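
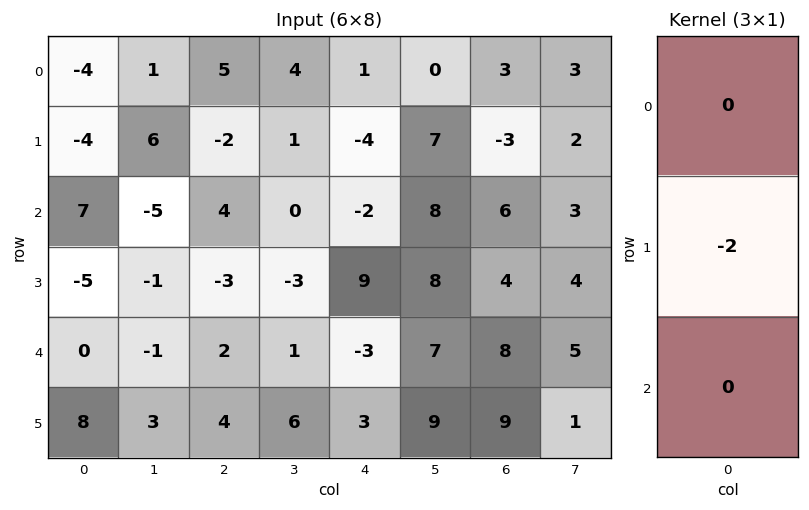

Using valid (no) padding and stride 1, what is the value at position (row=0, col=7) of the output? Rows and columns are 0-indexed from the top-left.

-4

The receptive field on the input at this output position is [3 / 2 / 3]. Elementwise product with the kernel and sum: 2·-2.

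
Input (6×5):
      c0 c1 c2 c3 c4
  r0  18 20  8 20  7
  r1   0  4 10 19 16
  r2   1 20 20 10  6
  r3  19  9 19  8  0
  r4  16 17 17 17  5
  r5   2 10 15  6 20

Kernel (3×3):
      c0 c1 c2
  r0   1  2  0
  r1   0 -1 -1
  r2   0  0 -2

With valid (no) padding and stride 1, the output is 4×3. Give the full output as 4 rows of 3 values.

4 -13 1
-70 -22 32
-21 -1 22
-27 1 -27

Output[0,0]: The receptive field on the input at this output position is [18 20 8 / 0 4 10 / 1 20 20]. Elementwise product with the kernel and sum: 18·1 + 20·2 + 4·-1 + 10·-1 + 20·-2.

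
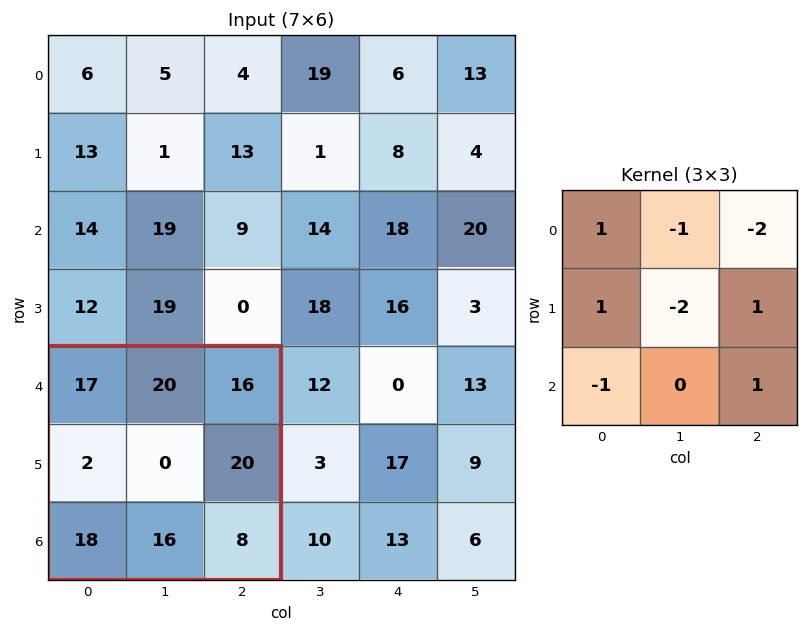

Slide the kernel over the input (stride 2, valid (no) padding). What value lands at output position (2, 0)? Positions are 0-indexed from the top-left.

-23

The receptive field on the input at this output position is [17 20 16 / 2 0 20 / 18 16 8]. Elementwise product with the kernel and sum: 17·1 + 20·-1 + 16·-2 + 2·1 + 0·-2 + 20·1 + 18·-1 + 8·1.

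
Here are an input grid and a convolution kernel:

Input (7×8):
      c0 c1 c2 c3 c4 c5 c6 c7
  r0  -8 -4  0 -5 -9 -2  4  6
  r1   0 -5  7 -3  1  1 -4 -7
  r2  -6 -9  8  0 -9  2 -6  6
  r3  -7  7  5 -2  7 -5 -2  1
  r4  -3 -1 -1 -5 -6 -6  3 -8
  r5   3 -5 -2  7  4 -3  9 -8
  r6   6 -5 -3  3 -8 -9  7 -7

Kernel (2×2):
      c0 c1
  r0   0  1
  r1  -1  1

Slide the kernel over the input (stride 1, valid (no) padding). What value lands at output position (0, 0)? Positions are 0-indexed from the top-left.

-9

The receptive field on the input at this output position is [-8 -4 / 0 -5]. Elementwise product with the kernel and sum: -4·1 + 0·-1 + -5·1.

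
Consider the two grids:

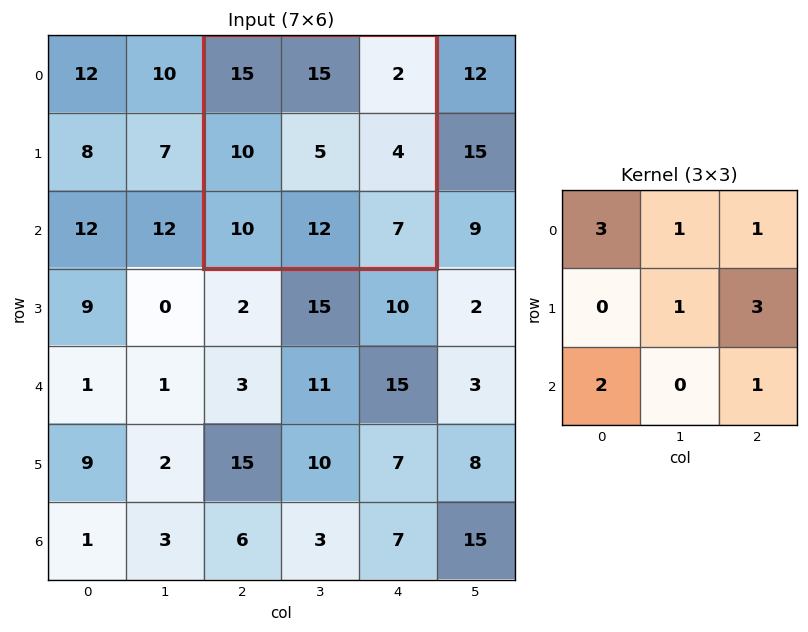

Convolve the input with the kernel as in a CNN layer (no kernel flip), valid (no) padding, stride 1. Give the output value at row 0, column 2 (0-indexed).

106

The receptive field on the input at this output position is [15 15 2 / 10 5 4 / 10 12 7]. Elementwise product with the kernel and sum: 15·3 + 15·1 + 2·1 + 5·1 + 4·3 + 10·2 + 7·1.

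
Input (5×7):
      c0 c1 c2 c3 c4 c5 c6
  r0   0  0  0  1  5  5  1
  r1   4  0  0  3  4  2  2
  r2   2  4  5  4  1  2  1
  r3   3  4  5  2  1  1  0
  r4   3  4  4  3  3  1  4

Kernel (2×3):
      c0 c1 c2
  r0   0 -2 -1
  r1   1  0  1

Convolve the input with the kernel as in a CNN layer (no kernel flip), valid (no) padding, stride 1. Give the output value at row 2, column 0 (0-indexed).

-5

The receptive field on the input at this output position is [2 4 5 / 3 4 5]. Elementwise product with the kernel and sum: 4·-2 + 5·-1 + 3·1 + 5·1.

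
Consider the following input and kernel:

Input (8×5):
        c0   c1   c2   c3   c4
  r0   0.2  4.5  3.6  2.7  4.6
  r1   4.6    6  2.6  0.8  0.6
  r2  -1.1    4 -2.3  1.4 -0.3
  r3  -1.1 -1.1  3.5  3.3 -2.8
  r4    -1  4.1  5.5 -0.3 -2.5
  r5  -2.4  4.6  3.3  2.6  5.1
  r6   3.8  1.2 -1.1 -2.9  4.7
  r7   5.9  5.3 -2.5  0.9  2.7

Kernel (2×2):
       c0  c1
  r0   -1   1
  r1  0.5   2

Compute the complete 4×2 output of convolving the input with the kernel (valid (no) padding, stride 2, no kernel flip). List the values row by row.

Output[0,0]: The receptive field on the input at this output position is [0.2 4.5 / 4.6 6]. Elementwise product with the kernel and sum: 0.2·-1 + 4.5·1 + 4.6·0.5 + 6·2.

18.6 2
2.35 12.05
13.1 1.05
10.95 -1.25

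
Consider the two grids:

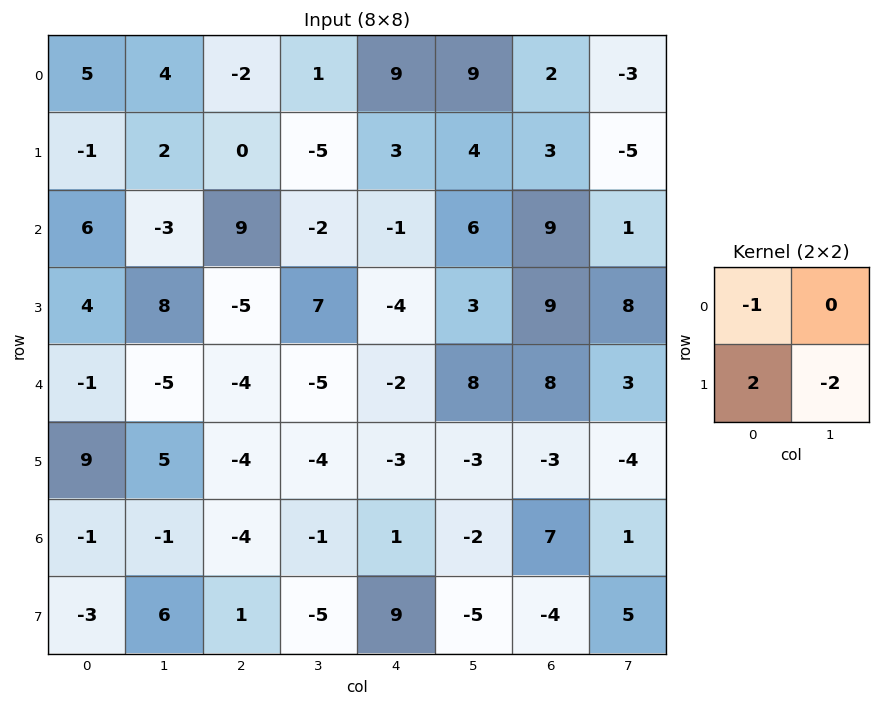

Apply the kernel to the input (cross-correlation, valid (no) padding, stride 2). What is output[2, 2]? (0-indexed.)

2

The receptive field on the input at this output position is [-2 8 / -3 -3]. Elementwise product with the kernel and sum: -2·-1 + -3·2 + -3·-2.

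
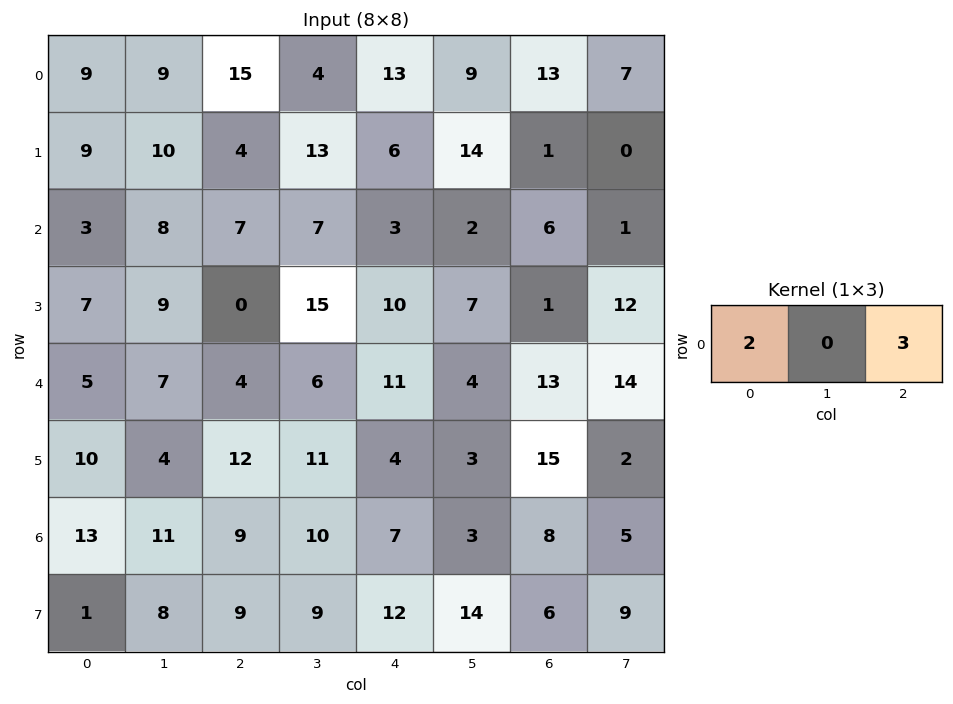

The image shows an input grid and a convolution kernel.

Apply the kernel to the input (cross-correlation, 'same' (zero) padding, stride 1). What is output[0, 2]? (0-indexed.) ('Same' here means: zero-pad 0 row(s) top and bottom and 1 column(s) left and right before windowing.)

30

The receptive field on the zero-padded input at this output position is [9 15 4]. Elementwise product with the kernel and sum: 9·2 + 4·3.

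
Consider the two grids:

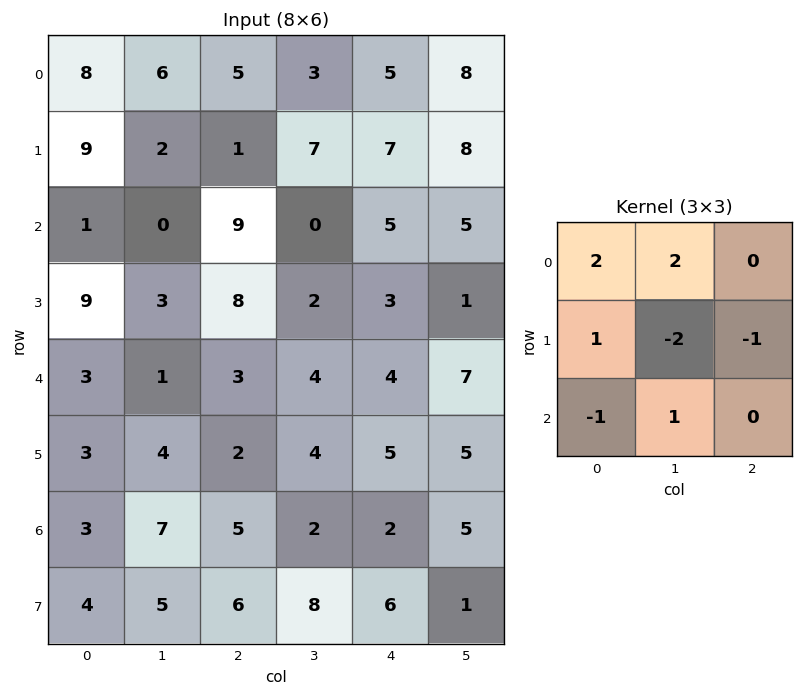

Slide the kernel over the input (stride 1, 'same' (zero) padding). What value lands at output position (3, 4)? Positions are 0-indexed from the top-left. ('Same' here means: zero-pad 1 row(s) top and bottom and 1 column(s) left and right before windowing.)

5

The receptive field on the zero-padded input at this output position is [0 5 5 / 2 3 1 / 4 4 7]. Elementwise product with the kernel and sum: 0·2 + 5·2 + 2·1 + 3·-2 + 1·-1 + 4·-1 + 4·1.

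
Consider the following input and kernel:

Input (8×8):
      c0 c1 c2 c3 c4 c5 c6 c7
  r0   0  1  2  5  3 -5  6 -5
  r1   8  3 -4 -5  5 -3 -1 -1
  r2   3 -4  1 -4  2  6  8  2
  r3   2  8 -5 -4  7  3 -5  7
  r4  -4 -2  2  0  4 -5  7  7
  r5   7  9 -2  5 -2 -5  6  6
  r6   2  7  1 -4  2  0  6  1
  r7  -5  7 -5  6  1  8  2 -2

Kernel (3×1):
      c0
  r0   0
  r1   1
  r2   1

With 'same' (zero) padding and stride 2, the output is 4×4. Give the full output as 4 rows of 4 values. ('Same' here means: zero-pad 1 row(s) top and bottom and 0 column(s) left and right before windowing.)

8 -2 8 5
5 -4 9 3
3 0 2 13
-3 -4 3 8

Output[0,0]: The receptive field on the zero-padded input at this output position is [0 / 0 / 8]. Elementwise product with the kernel and sum: 0·1 + 8·1.
Output[0,1]: The receptive field on the zero-padded input at this output position is [0 / 2 / -4]. Elementwise product with the kernel and sum: 2·1 + -4·1.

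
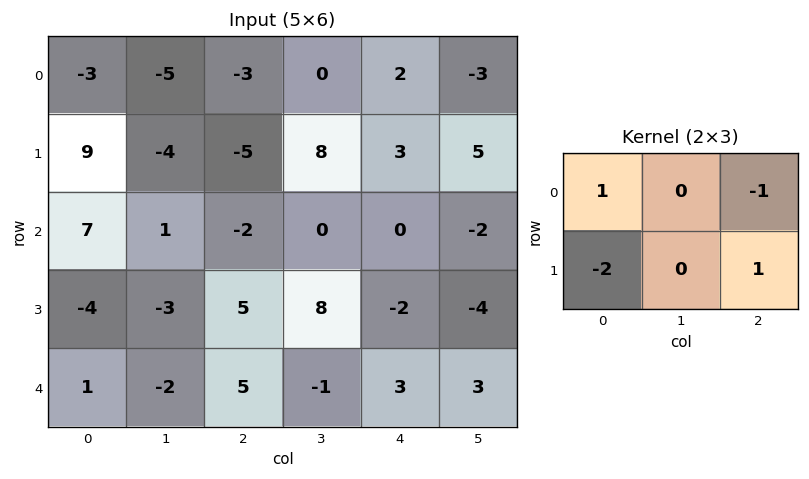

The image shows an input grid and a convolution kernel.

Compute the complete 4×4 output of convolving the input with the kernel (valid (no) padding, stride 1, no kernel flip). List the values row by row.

-23 11 8 -8
-2 -14 -4 1
22 15 -14 -18
-6 -8 0 17

Output[0,0]: The receptive field on the input at this output position is [-3 -5 -3 / 9 -4 -5]. Elementwise product with the kernel and sum: -3·1 + -3·-1 + 9·-2 + -5·1.
Output[0,1]: The receptive field on the input at this output position is [-5 -3 0 / -4 -5 8]. Elementwise product with the kernel and sum: -5·1 + 0·-1 + -4·-2 + 8·1.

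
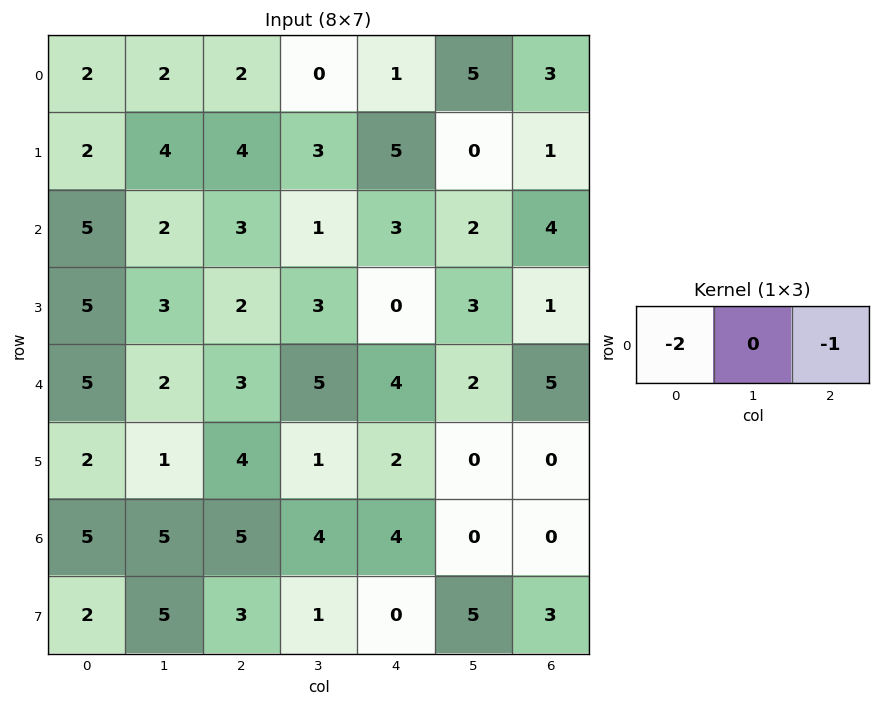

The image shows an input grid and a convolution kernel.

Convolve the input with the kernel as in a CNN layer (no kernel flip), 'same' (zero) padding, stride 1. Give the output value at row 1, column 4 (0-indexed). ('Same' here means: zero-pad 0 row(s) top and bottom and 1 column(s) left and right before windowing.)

The receptive field on the zero-padded input at this output position is [3 5 0]. Elementwise product with the kernel and sum: 3·-2 + 0·-1.

-6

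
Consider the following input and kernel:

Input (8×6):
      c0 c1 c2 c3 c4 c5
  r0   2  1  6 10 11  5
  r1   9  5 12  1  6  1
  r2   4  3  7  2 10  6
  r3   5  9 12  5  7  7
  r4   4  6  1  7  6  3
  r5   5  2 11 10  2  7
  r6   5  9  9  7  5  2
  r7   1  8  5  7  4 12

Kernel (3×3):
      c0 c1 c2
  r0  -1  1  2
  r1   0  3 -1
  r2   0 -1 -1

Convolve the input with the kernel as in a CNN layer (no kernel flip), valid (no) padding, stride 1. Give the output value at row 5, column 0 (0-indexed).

24

The receptive field on the input at this output position is [5 2 11 / 5 9 9 / 1 8 5]. Elementwise product with the kernel and sum: 5·-1 + 2·1 + 11·2 + 9·3 + 9·-1 + 8·-1 + 5·-1.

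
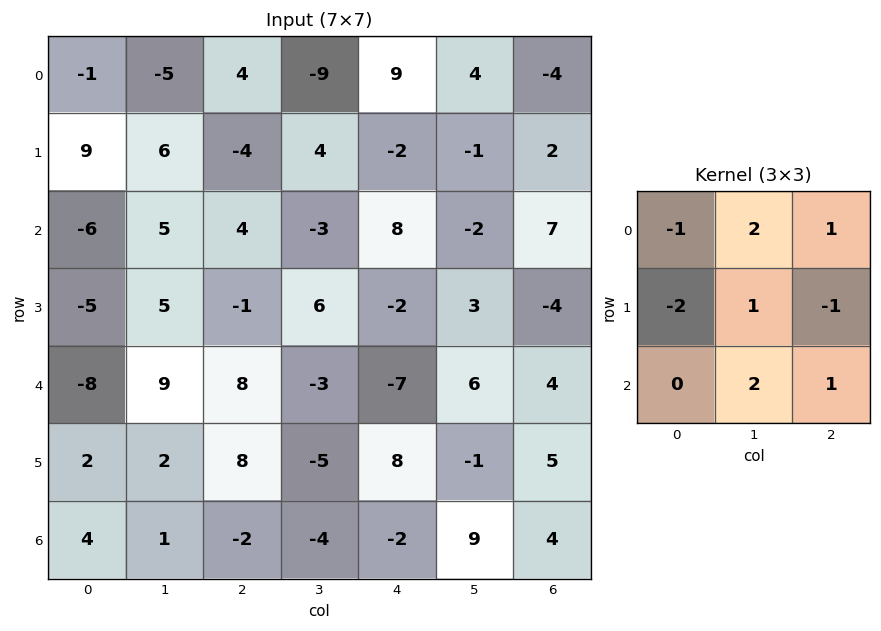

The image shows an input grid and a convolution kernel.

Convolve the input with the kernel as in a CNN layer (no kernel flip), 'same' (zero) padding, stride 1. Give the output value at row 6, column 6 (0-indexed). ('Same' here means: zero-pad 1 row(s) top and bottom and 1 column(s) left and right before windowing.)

-3

The receptive field on the zero-padded input at this output position is [-1 5 0 / 9 4 0 / 0 0 0]. Elementwise product with the kernel and sum: -1·-1 + 5·2 + 0·1 + 9·-2 + 4·1 + 0·-1 + 0·2 + 0·1.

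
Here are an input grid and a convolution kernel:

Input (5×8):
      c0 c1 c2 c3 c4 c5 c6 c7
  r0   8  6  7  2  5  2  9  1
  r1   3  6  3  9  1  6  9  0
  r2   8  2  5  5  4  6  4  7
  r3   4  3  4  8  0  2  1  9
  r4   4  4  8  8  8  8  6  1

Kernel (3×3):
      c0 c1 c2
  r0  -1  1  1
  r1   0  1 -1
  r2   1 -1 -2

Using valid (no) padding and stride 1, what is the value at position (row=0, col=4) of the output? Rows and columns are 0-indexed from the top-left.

-7

The receptive field on the input at this output position is [5 2 9 / 1 6 9 / 4 6 4]. Elementwise product with the kernel and sum: 5·-1 + 2·1 + 9·1 + 6·1 + 9·-1 + 4·1 + 6·-1 + 4·-2.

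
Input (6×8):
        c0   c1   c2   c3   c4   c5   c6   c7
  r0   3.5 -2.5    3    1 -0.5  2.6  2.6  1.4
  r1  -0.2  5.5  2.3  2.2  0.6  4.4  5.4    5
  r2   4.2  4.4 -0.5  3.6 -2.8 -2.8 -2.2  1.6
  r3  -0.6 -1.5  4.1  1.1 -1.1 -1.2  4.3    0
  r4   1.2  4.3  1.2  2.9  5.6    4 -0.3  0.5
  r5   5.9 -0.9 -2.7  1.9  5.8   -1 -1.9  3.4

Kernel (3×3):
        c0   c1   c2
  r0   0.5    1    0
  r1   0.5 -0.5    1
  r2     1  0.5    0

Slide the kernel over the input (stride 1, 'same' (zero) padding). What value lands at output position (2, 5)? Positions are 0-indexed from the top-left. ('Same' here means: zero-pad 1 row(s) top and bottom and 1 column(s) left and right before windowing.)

The receptive field on the zero-padded input at this output position is [0.6 4.4 5.4 / -2.8 -2.8 -2.2 / -1.1 -1.2 4.3]. Elementwise product with the kernel and sum: 0.6·0.5 + 4.4·1 + -2.8·0.5 + -2.8·-0.5 + -2.2·1 + -1.1·1 + -1.2·0.5.

0.8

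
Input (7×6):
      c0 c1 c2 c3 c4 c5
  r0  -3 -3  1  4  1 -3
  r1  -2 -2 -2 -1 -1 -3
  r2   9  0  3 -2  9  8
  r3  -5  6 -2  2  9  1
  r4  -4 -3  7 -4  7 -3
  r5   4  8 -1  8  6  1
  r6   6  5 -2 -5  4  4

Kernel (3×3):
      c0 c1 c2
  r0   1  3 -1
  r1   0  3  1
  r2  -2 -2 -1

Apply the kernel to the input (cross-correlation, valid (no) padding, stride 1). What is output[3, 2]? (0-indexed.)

The receptive field on the input at this output position is [-2 2 9 / 7 -4 7 / -1 8 6]. Elementwise product with the kernel and sum: -2·1 + 2·3 + 9·-1 + -4·3 + 7·1 + -1·-2 + 8·-2 + 6·-1.

-30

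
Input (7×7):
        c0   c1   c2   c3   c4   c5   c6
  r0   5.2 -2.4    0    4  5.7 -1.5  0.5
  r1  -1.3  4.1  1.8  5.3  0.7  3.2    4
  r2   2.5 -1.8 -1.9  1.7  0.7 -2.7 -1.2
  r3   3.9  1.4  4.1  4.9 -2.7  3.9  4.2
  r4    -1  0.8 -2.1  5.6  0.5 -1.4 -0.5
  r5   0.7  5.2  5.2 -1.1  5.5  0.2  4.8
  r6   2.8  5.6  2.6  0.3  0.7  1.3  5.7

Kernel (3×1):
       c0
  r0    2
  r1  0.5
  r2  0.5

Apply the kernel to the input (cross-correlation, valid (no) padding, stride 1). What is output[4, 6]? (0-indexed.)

The receptive field on the input at this output position is [-0.5 / 4.8 / 5.7]. Elementwise product with the kernel and sum: -0.5·2 + 4.8·0.5 + 5.7·0.5.

4.25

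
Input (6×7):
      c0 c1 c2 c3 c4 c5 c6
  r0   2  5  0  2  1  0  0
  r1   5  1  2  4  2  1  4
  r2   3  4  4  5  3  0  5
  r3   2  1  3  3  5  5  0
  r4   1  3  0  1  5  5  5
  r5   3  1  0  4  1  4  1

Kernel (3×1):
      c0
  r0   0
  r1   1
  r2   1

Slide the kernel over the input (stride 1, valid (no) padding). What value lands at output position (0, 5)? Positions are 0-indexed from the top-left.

1

The receptive field on the input at this output position is [0 / 1 / 0]. Elementwise product with the kernel and sum: 1·1 + 0·1.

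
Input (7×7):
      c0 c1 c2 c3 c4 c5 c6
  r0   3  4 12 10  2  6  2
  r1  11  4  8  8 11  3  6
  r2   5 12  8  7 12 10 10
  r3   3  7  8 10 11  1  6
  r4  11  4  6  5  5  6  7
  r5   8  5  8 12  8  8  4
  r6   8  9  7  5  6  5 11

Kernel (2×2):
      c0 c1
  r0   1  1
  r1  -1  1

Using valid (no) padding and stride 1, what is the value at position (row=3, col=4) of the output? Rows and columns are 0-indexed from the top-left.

The receptive field on the input at this output position is [11 1 / 5 6]. Elementwise product with the kernel and sum: 11·1 + 1·1 + 5·-1 + 6·1.

13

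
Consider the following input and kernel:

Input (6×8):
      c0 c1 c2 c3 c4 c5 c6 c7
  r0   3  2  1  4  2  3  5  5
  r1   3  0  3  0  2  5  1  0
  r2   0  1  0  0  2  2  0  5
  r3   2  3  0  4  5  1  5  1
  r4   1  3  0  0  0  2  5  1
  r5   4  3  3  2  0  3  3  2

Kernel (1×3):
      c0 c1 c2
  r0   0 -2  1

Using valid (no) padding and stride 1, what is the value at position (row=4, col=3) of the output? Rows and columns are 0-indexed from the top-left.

The receptive field on the input at this output position is [0 0 2]. Elementwise product with the kernel and sum: 0·-2 + 2·1.

2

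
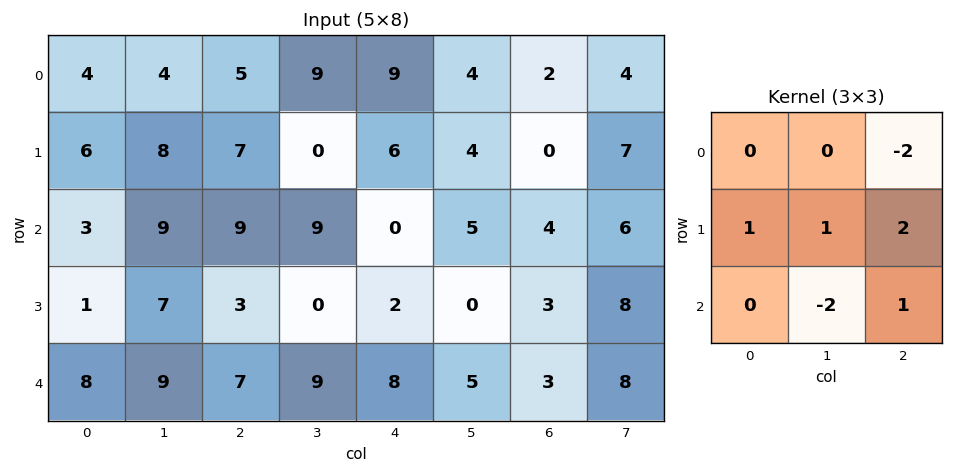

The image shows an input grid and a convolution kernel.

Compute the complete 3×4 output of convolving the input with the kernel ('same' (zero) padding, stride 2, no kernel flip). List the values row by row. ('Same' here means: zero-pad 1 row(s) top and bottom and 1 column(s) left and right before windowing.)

8 13 18 21
10 30 7 9
12 34 27 8

Output[0,0]: The receptive field on the zero-padded input at this output position is [0 0 0 / 0 4 4 / 0 6 8]. Elementwise product with the kernel and sum: 0·-2 + 0·1 + 4·1 + 4·2 + 6·-2 + 8·1.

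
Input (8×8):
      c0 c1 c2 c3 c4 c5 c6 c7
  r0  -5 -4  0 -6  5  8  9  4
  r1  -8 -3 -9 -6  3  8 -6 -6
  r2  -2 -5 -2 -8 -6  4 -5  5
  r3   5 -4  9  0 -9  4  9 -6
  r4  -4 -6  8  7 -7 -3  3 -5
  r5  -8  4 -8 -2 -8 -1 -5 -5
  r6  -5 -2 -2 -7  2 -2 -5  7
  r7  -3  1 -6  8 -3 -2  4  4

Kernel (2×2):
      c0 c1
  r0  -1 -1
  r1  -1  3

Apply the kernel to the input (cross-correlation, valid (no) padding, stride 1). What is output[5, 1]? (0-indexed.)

0

The receptive field on the input at this output position is [4 -8 / -2 -2]. Elementwise product with the kernel and sum: 4·-1 + -8·-1 + -2·-1 + -2·3.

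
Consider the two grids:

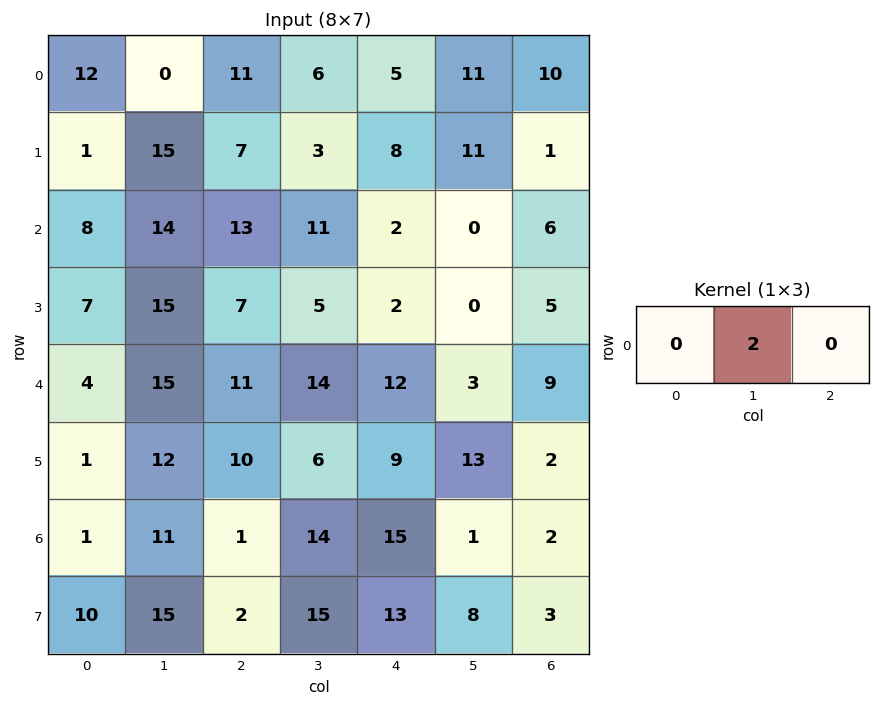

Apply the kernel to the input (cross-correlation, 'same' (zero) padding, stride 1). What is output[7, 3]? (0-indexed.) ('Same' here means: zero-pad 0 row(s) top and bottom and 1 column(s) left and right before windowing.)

The receptive field on the zero-padded input at this output position is [2 15 13]. Elementwise product with the kernel and sum: 15·2.

30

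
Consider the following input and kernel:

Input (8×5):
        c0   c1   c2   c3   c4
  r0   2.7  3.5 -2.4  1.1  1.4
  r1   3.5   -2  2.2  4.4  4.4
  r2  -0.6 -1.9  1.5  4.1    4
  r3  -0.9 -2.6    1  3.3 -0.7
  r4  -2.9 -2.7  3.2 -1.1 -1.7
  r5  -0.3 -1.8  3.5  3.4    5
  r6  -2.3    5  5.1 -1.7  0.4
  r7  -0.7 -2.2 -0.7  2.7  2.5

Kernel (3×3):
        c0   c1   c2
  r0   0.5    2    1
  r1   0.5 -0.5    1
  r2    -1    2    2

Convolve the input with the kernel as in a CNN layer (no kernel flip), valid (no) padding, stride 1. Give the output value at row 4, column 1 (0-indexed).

6.5

The receptive field on the input at this output position is [-2.7 3.2 -1.1 / -1.8 3.5 3.4 / 5 5.1 -1.7]. Elementwise product with the kernel and sum: -2.7·0.5 + 3.2·2 + -1.1·1 + -1.8·0.5 + 3.5·-0.5 + 3.4·1 + 5·-1 + 5.1·2 + -1.7·2.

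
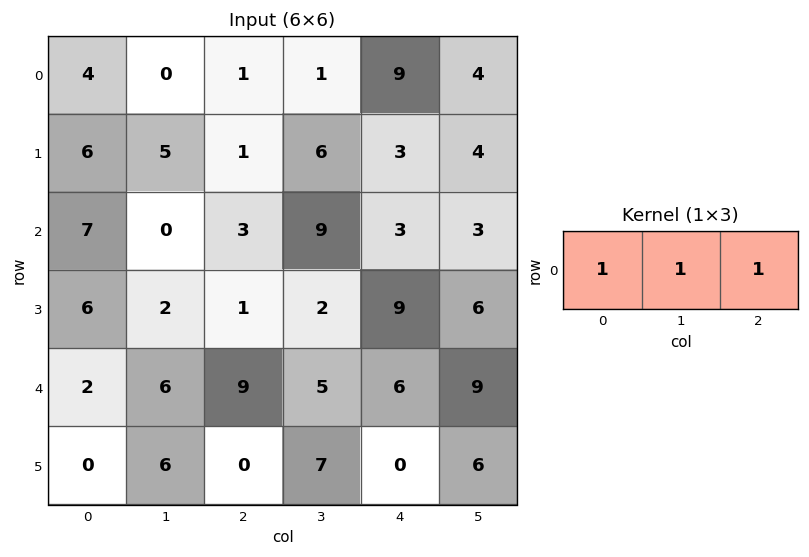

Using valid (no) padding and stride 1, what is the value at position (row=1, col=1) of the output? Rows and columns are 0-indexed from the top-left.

The receptive field on the input at this output position is [5 1 6]. Elementwise product with the kernel and sum: 5·1 + 1·1 + 6·1.

12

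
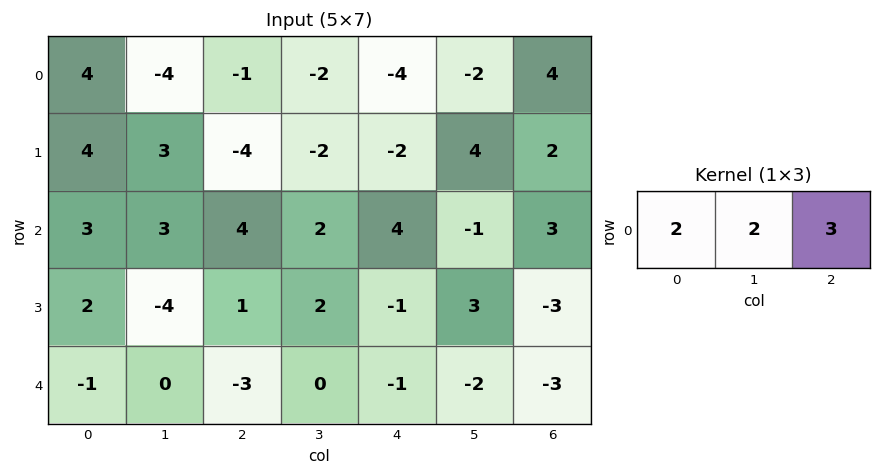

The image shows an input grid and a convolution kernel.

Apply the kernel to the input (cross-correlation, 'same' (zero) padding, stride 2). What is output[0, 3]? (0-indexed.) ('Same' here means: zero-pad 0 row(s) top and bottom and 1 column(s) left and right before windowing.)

4

The receptive field on the zero-padded input at this output position is [-2 4 0]. Elementwise product with the kernel and sum: -2·2 + 4·2 + 0·3.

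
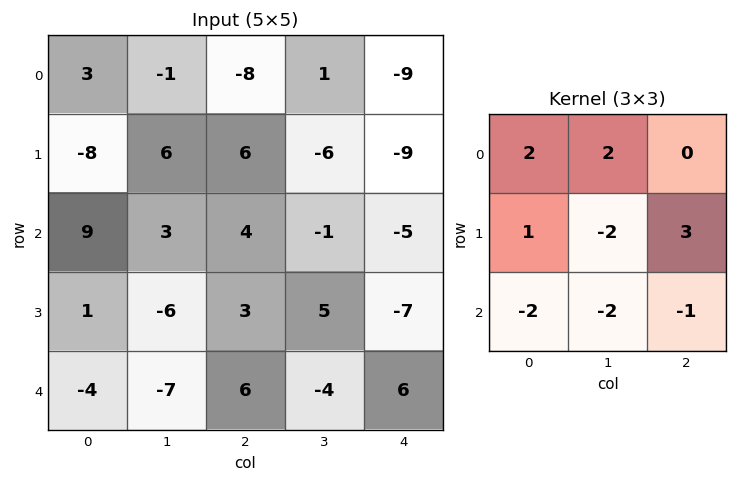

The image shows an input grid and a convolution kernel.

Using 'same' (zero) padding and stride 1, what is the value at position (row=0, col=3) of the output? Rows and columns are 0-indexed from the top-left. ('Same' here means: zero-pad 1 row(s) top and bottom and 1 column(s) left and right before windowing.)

-28

The receptive field on the zero-padded input at this output position is [0 0 0 / -8 1 -9 / 6 -6 -9]. Elementwise product with the kernel and sum: 0·2 + 0·2 + -8·1 + 1·-2 + -9·3 + 6·-2 + -6·-2 + -9·-1.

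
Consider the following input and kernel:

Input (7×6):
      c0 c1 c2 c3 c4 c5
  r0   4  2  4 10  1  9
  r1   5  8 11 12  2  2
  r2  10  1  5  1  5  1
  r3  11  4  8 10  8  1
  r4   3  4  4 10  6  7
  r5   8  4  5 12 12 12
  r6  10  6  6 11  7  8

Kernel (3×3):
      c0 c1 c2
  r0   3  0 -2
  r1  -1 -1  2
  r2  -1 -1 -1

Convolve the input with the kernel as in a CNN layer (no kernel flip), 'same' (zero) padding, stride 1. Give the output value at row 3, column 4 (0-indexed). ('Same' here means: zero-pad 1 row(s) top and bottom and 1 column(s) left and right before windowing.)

-38

The receptive field on the zero-padded input at this output position is [1 5 1 / 10 8 1 / 10 6 7]. Elementwise product with the kernel and sum: 1·3 + 1·-2 + 10·-1 + 8·-1 + 1·2 + 10·-1 + 6·-1 + 7·-1.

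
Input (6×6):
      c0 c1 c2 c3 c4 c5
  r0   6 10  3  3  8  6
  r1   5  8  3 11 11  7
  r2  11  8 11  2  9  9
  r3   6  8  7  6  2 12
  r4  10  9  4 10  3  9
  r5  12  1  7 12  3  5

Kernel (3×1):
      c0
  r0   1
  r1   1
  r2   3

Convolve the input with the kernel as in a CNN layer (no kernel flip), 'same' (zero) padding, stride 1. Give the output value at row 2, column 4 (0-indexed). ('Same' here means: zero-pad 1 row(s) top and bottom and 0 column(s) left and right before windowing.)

26

The receptive field on the zero-padded input at this output position is [11 / 9 / 2]. Elementwise product with the kernel and sum: 11·1 + 9·1 + 2·3.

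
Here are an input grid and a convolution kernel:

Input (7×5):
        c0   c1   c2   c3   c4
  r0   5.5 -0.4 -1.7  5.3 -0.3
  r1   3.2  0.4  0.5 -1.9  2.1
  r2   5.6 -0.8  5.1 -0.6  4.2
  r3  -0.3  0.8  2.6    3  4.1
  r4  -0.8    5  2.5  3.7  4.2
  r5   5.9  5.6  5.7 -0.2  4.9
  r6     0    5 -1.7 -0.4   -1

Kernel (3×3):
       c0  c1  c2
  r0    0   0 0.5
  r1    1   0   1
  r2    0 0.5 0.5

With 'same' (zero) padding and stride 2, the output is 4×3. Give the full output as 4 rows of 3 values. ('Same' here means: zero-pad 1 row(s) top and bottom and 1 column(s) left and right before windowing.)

Output[0,0]: The receptive field on the zero-padded input at this output position is [0 0 0 / 0 5.5 -0.4 / 0 3.2 0.4]. Elementwise product with the kernel and sum: 0·0.5 + 0·1 + -0.4·1 + 3.2·0.5 + 0.4·0.5.
Output[0,1]: The receptive field on the zero-padded input at this output position is [0 0 0 / -0.4 -1.7 5.3 / 0.4 0.5 -1.9]. Elementwise product with the kernel and sum: 0·0.5 + -0.4·1 + 5.3·1 + 0.5·0.5 + -1.9·0.5.

1.4 4.2 6.35
-0.35 0.45 1.45
11.15 12.95 6.15
7.8 4.5 -0.4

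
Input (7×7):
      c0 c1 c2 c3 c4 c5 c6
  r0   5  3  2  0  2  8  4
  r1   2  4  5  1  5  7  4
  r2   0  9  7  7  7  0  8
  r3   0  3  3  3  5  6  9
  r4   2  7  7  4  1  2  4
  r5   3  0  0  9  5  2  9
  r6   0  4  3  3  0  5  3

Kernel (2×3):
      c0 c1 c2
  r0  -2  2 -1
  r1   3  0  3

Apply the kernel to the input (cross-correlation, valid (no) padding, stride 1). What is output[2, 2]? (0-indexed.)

The receptive field on the input at this output position is [7 7 7 / 3 3 5]. Elementwise product with the kernel and sum: 7·-2 + 7·2 + 7·-1 + 3·3 + 5·3.

17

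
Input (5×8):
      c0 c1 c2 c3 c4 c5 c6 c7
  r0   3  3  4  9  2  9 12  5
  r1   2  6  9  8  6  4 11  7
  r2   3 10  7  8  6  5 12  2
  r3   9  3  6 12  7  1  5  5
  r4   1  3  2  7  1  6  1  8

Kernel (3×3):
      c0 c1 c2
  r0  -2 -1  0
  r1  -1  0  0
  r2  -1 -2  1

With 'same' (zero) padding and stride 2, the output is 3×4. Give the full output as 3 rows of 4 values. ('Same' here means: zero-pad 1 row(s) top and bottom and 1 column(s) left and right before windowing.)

2 -19 -25 -28
-17 -34 -55 -30
-9 -15 -38 -13

Output[0,0]: The receptive field on the zero-padded input at this output position is [0 0 0 / 0 3 3 / 0 2 6]. Elementwise product with the kernel and sum: 0·-2 + 0·-1 + 0·-1 + 0·-1 + 2·-2 + 6·1.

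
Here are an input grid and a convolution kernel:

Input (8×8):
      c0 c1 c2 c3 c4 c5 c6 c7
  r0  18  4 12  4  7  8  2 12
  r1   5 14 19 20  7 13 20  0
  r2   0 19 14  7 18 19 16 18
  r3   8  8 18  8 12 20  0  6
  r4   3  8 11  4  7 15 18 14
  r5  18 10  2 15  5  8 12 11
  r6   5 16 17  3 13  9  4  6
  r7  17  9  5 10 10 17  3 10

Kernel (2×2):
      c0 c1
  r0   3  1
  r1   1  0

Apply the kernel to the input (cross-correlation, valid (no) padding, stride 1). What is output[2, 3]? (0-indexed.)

47

The receptive field on the input at this output position is [7 18 / 8 12]. Elementwise product with the kernel and sum: 7·3 + 18·1 + 8·1.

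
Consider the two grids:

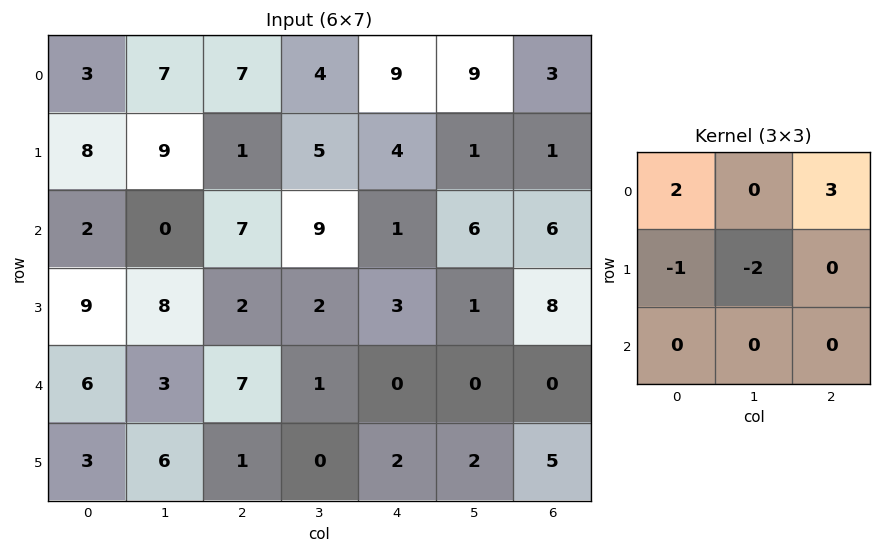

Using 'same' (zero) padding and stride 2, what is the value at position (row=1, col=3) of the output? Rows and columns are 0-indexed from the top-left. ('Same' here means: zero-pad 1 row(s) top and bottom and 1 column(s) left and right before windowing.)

The receptive field on the zero-padded input at this output position is [1 1 0 / 6 6 0 / 1 8 0]. Elementwise product with the kernel and sum: 1·2 + 0·3 + 6·-1 + 6·-2.

-16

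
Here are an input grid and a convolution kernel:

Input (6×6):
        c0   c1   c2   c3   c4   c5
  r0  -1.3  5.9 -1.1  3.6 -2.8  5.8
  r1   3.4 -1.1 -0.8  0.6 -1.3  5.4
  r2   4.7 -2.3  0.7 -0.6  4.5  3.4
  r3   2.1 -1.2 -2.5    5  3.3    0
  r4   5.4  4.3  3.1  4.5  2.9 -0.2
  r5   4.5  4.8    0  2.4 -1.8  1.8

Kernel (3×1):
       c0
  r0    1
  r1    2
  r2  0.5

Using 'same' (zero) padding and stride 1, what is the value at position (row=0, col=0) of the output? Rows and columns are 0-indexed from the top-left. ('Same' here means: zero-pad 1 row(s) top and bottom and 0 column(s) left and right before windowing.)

The receptive field on the zero-padded input at this output position is [0 / -1.3 / 3.4]. Elementwise product with the kernel and sum: 0·1 + -1.3·2 + 3.4·0.5.

-0.9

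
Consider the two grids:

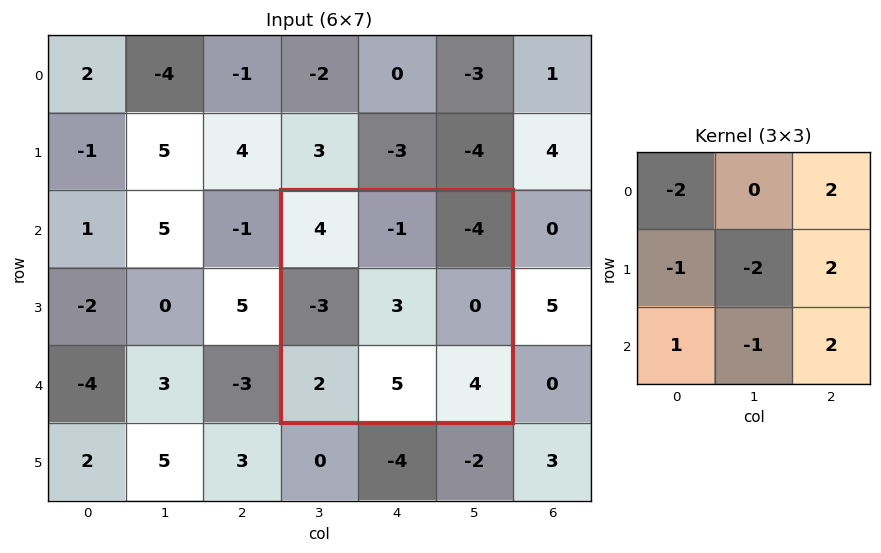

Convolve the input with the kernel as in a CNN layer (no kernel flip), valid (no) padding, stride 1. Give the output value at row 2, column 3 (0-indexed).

The receptive field on the input at this output position is [4 -1 -4 / -3 3 0 / 2 5 4]. Elementwise product with the kernel and sum: 4·-2 + -4·2 + -3·-1 + 3·-2 + 0·2 + 2·1 + 5·-1 + 4·2.

-14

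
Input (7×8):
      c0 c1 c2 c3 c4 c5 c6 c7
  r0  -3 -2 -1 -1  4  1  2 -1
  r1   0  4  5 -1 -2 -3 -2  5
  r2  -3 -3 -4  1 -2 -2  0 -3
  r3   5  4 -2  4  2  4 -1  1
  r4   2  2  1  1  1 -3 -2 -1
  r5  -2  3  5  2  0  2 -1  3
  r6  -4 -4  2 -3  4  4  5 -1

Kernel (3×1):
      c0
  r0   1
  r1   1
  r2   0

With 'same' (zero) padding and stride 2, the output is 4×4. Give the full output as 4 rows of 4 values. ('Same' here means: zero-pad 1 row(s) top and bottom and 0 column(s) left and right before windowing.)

Output[0,0]: The receptive field on the zero-padded input at this output position is [0 / -3 / 0]. Elementwise product with the kernel and sum: 0·1 + -3·1.
Output[0,1]: The receptive field on the zero-padded input at this output position is [0 / -1 / 5]. Elementwise product with the kernel and sum: 0·1 + -1·1.

-3 -1 4 2
-3 1 -4 -2
7 -1 3 -3
-6 7 4 4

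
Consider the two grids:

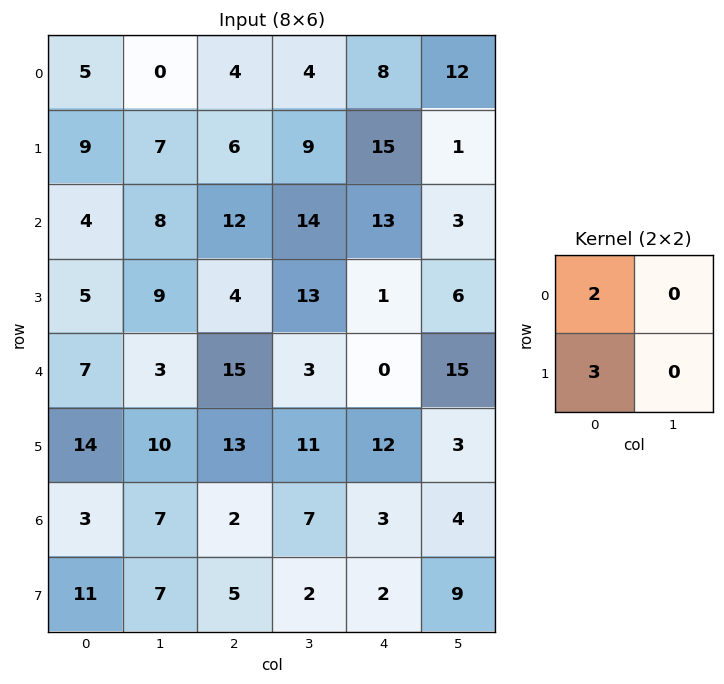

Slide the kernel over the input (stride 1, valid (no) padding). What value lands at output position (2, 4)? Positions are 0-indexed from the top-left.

29

The receptive field on the input at this output position is [13 3 / 1 6]. Elementwise product with the kernel and sum: 13·2 + 1·3.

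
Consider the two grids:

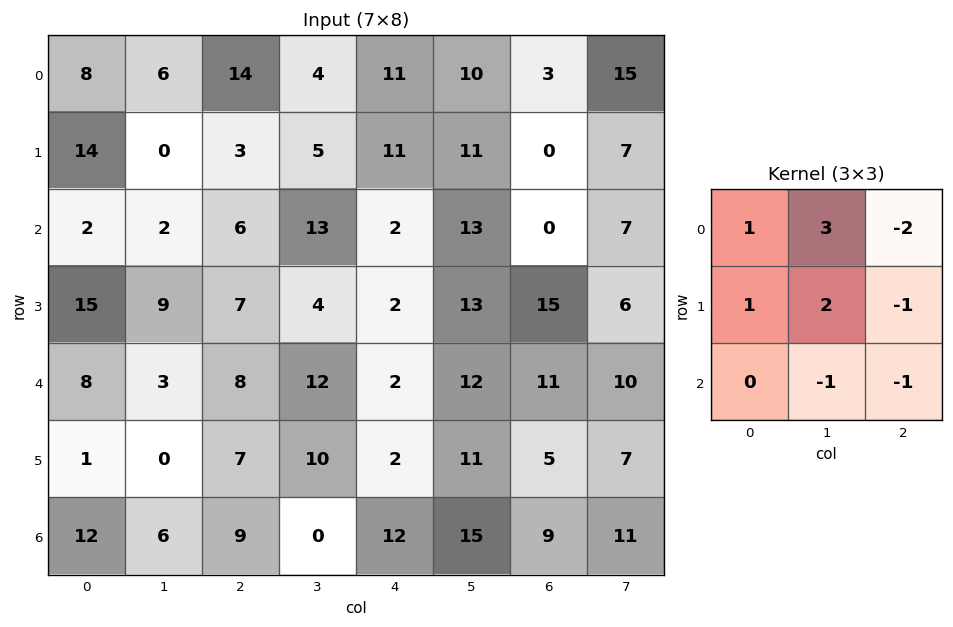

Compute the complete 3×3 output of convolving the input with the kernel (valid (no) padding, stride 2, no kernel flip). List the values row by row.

1 -9 55
11 40 31
-20 53 11

Output[0,0]: The receptive field on the input at this output position is [8 6 14 / 14 0 3 / 2 2 6]. Elementwise product with the kernel and sum: 8·1 + 6·3 + 14·-2 + 14·1 + 0·2 + 3·-1 + 2·-1 + 6·-1.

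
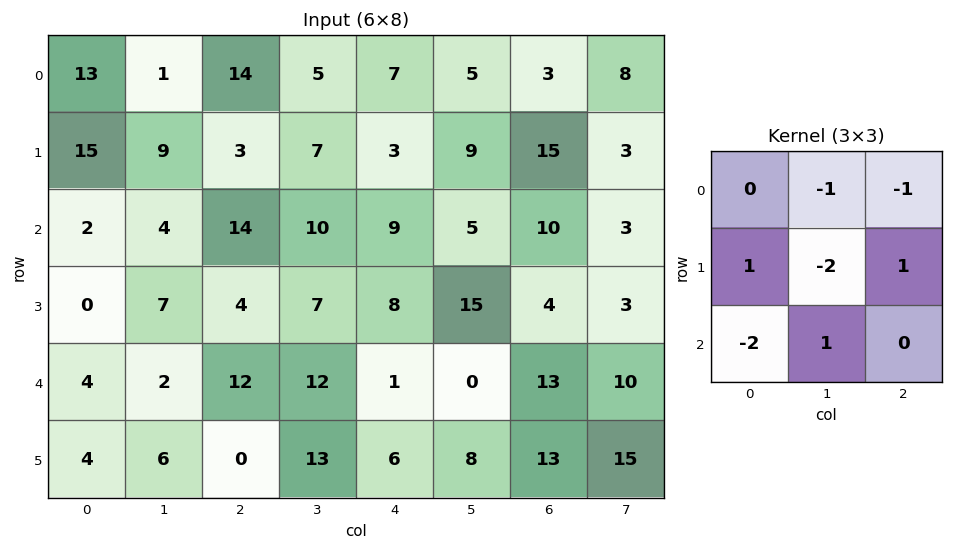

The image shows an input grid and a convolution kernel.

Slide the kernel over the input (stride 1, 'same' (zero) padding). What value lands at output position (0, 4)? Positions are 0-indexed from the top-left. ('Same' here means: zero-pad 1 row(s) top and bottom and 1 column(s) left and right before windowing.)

The receptive field on the zero-padded input at this output position is [0 0 0 / 5 7 5 / 7 3 9]. Elementwise product with the kernel and sum: 0·-1 + 0·-1 + 5·1 + 7·-2 + 5·1 + 7·-2 + 3·1.

-15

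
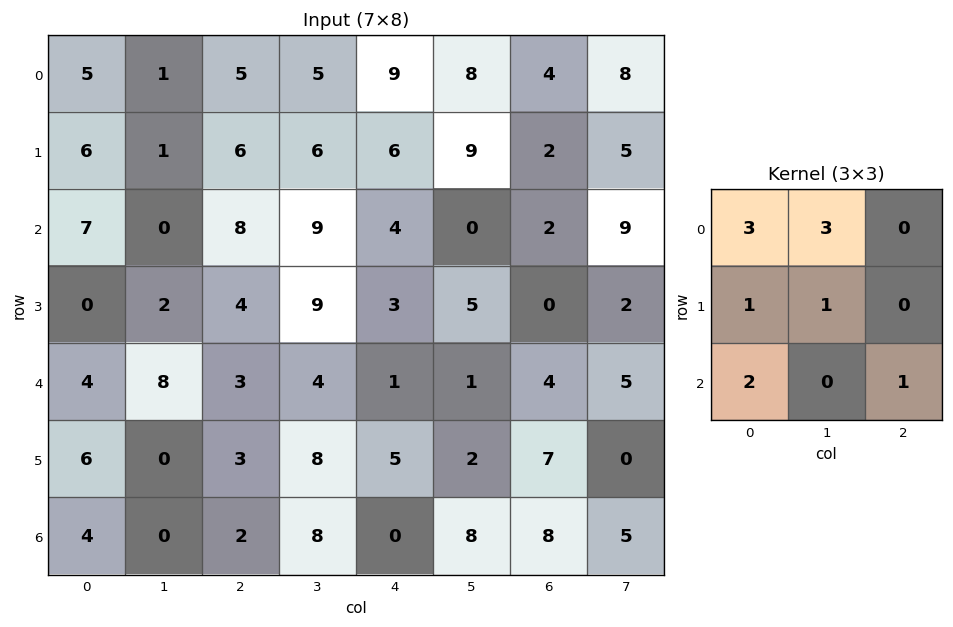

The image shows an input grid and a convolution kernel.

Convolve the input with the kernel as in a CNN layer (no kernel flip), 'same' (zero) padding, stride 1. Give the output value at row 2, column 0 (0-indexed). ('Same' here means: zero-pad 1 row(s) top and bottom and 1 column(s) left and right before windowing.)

27

The receptive field on the zero-padded input at this output position is [0 6 1 / 0 7 0 / 0 0 2]. Elementwise product with the kernel and sum: 0·3 + 6·3 + 0·1 + 7·1 + 0·2 + 2·1.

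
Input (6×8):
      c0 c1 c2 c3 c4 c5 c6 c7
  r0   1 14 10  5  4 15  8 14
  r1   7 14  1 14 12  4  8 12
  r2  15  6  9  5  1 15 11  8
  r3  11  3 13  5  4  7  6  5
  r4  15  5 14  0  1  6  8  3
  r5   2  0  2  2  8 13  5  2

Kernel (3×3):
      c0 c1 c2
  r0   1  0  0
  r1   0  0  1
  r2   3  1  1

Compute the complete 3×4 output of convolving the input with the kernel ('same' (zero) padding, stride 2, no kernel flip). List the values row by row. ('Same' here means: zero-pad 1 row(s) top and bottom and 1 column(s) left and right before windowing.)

35 62 73 46
20 46 55 44
7 7 38 56

Output[0,0]: The receptive field on the zero-padded input at this output position is [0 0 0 / 0 1 14 / 0 7 14]. Elementwise product with the kernel and sum: 0·1 + 14·1 + 0·3 + 7·1 + 14·1.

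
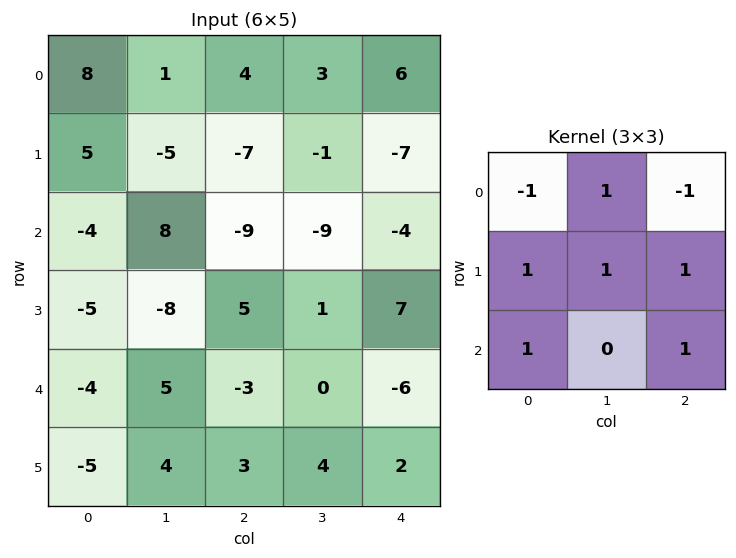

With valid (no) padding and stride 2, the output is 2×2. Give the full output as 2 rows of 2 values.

Output[0,0]: The receptive field on the input at this output position is [8 1 4 / 5 -5 -7 / -4 8 -9]. Elementwise product with the kernel and sum: 8·-1 + 1·1 + 4·-1 + 5·1 + -5·1 + -7·1 + -4·1 + -9·1.

-31 -35
6 8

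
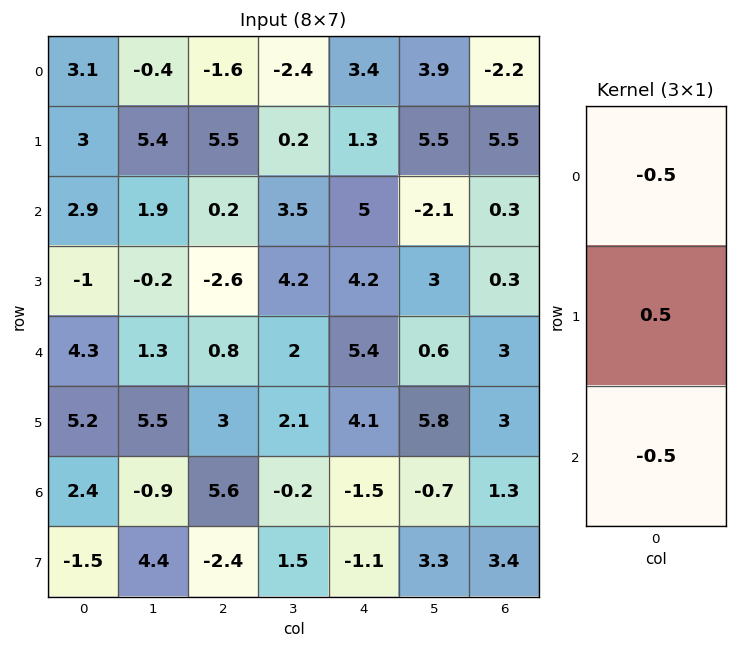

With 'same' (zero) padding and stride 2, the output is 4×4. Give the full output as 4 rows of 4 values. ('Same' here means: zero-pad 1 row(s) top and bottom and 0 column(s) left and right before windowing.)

0.05 -3.55 1.05 -3.85
0.45 -1.35 -0.25 -2.75
0.05 0.2 -1.45 -0.15
-0.65 2.5 -2.25 -2.55

Output[0,0]: The receptive field on the zero-padded input at this output position is [0 / 3.1 / 3]. Elementwise product with the kernel and sum: 0·-0.5 + 3.1·0.5 + 3·-0.5.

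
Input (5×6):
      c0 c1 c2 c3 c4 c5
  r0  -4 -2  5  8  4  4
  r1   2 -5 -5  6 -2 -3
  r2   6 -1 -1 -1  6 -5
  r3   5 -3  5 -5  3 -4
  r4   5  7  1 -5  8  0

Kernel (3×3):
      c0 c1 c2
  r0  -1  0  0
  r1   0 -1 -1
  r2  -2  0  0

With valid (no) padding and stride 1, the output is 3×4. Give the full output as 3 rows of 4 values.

Output[0,0]: The receptive field on the input at this output position is [-4 -2 5 / 2 -5 -5 / 6 -1 -1]. Elementwise product with the kernel and sum: -4·-1 + -5·-1 + -5·-1 + 6·-2.

2 3 -7 -1
-10 13 -10 3
-18 -13 1 12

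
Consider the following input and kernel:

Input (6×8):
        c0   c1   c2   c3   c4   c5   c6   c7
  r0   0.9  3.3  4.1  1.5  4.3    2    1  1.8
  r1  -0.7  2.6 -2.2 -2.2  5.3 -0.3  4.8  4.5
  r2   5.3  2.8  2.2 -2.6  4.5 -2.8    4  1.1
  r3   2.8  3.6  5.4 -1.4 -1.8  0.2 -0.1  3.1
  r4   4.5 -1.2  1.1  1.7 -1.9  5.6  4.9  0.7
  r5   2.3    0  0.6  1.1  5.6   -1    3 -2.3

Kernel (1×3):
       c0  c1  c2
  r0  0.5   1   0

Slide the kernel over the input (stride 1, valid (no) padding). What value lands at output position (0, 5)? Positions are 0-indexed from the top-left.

The receptive field on the input at this output position is [2 1 1.8]. Elementwise product with the kernel and sum: 2·0.5 + 1·1.

2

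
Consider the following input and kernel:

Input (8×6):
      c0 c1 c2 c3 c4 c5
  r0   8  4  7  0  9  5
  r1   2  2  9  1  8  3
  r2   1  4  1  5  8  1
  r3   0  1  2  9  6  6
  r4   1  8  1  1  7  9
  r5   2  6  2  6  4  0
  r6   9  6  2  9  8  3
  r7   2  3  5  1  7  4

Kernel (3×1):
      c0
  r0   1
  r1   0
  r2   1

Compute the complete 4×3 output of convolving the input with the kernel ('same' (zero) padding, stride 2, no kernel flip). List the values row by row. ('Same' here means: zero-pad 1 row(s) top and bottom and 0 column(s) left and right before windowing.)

2 9 8
2 11 14
2 4 10
4 7 11

Output[0,0]: The receptive field on the zero-padded input at this output position is [0 / 8 / 2]. Elementwise product with the kernel and sum: 0·1 + 2·1.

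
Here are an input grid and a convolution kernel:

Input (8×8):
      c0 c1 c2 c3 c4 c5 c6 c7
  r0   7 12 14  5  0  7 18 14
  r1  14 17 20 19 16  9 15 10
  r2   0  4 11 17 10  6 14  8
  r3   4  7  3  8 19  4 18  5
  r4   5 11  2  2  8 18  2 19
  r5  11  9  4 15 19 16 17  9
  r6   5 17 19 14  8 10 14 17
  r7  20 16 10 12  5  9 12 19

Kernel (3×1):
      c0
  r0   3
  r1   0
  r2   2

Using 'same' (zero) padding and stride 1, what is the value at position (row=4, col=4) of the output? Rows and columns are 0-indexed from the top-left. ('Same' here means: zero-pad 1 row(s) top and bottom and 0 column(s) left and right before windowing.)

The receptive field on the zero-padded input at this output position is [19 / 8 / 19]. Elementwise product with the kernel and sum: 19·3 + 19·2.

95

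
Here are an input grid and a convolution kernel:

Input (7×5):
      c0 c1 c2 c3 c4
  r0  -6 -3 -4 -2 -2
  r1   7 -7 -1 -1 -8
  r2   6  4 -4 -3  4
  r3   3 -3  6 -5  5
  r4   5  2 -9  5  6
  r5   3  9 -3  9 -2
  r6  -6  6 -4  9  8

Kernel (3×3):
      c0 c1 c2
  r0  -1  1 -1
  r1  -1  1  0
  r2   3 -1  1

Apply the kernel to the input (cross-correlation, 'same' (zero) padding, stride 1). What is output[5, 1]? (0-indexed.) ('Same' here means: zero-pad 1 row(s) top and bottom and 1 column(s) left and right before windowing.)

-16

The receptive field on the zero-padded input at this output position is [5 2 -9 / 3 9 -3 / -6 6 -4]. Elementwise product with the kernel and sum: 5·-1 + 2·1 + -9·-1 + 3·-1 + 9·1 + -6·3 + 6·-1 + -4·1.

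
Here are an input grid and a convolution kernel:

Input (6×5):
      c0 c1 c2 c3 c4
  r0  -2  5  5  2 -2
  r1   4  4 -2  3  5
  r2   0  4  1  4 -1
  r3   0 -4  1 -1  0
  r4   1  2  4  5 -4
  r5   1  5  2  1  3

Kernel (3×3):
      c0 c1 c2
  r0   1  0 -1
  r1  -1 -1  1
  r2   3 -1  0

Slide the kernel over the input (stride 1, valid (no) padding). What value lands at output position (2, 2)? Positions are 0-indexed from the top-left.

9

The receptive field on the input at this output position is [1 4 -1 / 1 -1 0 / 4 5 -4]. Elementwise product with the kernel and sum: 1·1 + -1·-1 + 1·-1 + -1·-1 + 0·1 + 4·3 + 5·-1.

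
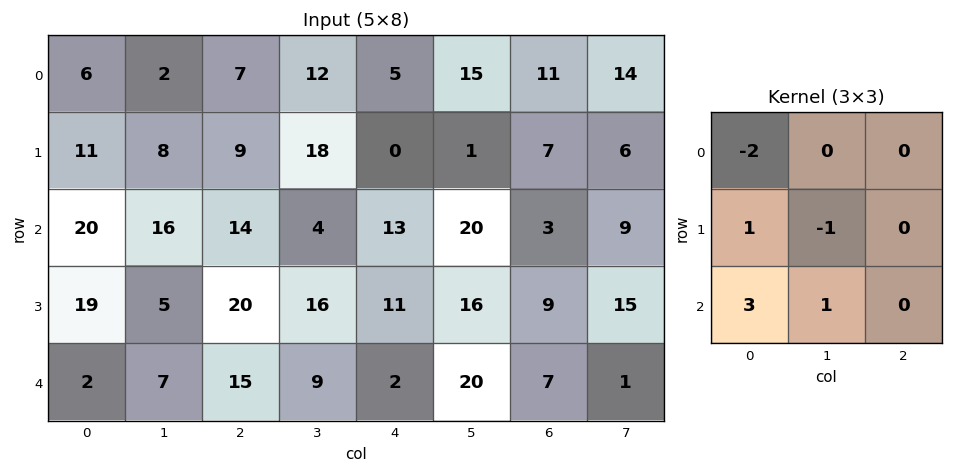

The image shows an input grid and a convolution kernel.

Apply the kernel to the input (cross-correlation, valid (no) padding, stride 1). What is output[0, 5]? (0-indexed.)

The receptive field on the input at this output position is [15 11 14 / 1 7 6 / 20 3 9]. Elementwise product with the kernel and sum: 15·-2 + 1·1 + 7·-1 + 20·3 + 3·1.

27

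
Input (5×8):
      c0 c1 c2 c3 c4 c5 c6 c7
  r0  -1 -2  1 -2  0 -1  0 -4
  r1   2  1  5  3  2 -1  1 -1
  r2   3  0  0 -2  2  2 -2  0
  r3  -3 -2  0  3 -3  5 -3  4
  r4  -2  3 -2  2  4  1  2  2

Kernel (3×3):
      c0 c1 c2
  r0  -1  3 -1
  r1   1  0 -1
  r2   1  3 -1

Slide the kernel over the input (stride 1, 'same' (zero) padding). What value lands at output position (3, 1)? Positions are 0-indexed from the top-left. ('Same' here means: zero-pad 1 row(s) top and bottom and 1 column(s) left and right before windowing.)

The receptive field on the zero-padded input at this output position is [3 0 0 / -3 -2 0 / -2 3 -2]. Elementwise product with the kernel and sum: 3·-1 + 0·3 + 0·-1 + -3·1 + 0·-1 + -2·1 + 3·3 + -2·-1.

3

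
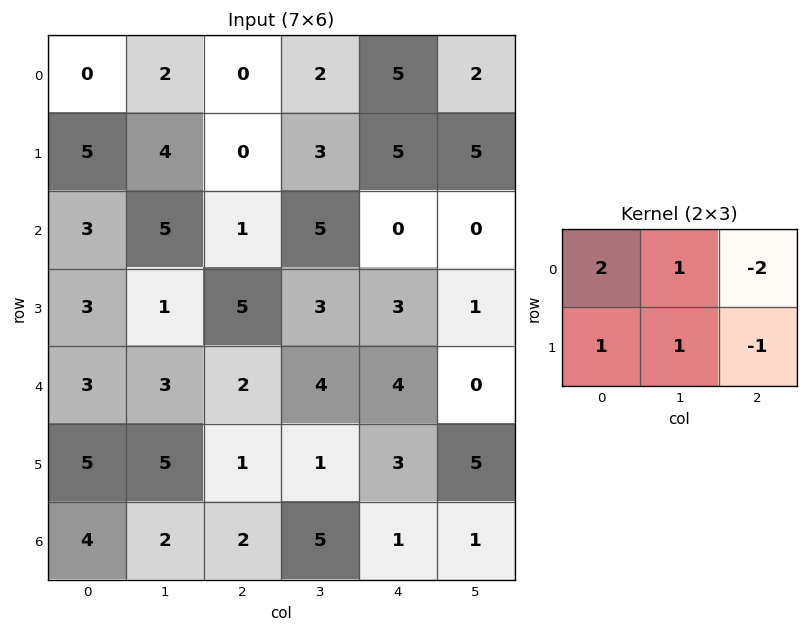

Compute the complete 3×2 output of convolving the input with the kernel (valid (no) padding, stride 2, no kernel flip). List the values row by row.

11 -10
8 12
14 -1

Output[0,0]: The receptive field on the input at this output position is [0 2 0 / 5 4 0]. Elementwise product with the kernel and sum: 0·2 + 2·1 + 0·-2 + 5·1 + 4·1 + 0·-1.
Output[0,1]: The receptive field on the input at this output position is [0 2 5 / 0 3 5]. Elementwise product with the kernel and sum: 0·2 + 2·1 + 5·-2 + 0·1 + 3·1 + 5·-1.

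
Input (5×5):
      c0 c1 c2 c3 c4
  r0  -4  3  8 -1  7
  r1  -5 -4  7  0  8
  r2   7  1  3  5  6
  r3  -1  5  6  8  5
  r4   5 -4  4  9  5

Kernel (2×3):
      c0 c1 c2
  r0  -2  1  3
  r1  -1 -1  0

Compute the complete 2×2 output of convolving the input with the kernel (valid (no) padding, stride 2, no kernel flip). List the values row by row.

Output[0,0]: The receptive field on the input at this output position is [-4 3 8 / -5 -4 7]. Elementwise product with the kernel and sum: -4·-2 + 3·1 + 8·3 + -5·-1 + -4·-1.

44 -3
-8 3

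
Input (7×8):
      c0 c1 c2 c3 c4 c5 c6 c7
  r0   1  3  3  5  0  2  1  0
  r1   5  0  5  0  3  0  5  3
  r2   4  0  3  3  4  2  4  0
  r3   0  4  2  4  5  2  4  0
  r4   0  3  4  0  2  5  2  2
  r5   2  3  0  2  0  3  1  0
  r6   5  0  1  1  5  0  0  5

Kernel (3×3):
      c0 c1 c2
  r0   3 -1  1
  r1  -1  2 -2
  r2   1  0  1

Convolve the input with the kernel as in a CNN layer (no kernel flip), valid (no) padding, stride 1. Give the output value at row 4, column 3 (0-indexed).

The receptive field on the input at this output position is [0 2 5 / 2 0 3 / 1 5 0]. Elementwise product with the kernel and sum: 0·3 + 2·-1 + 5·1 + 2·-1 + 0·2 + 3·-2 + 1·1 + 0·1.

-4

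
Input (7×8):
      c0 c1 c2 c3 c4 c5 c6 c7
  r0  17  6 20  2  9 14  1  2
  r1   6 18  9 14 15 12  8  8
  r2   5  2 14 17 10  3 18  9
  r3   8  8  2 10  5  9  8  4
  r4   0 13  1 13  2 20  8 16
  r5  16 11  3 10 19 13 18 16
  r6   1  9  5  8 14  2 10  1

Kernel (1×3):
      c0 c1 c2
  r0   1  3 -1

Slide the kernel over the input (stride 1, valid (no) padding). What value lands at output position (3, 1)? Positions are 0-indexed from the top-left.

The receptive field on the input at this output position is [8 2 10]. Elementwise product with the kernel and sum: 8·1 + 2·3 + 10·-1.

4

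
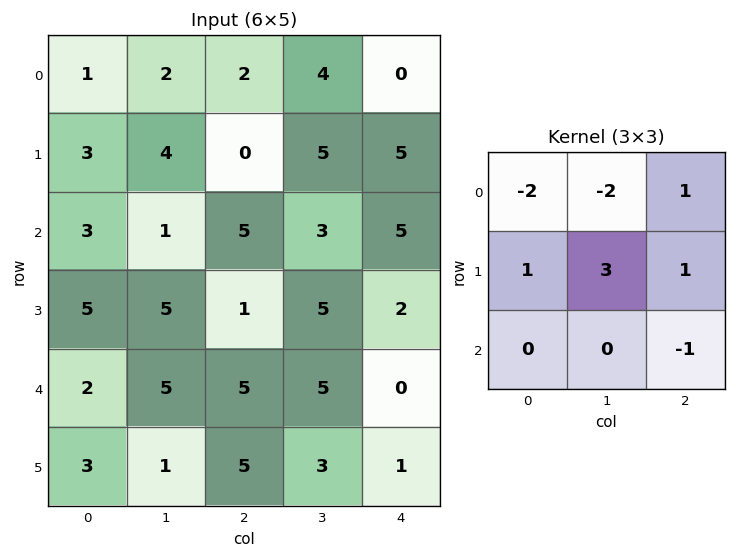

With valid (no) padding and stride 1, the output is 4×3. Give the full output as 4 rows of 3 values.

6 2 3
-4 11 12
13 -1 7
-2 15 9

Output[0,0]: The receptive field on the input at this output position is [1 2 2 / 3 4 0 / 3 1 5]. Elementwise product with the kernel and sum: 1·-2 + 2·-2 + 2·1 + 3·1 + 4·3 + 0·1 + 5·-1.
Output[0,1]: The receptive field on the input at this output position is [2 2 4 / 4 0 5 / 1 5 3]. Elementwise product with the kernel and sum: 2·-2 + 2·-2 + 4·1 + 4·1 + 0·3 + 5·1 + 3·-1.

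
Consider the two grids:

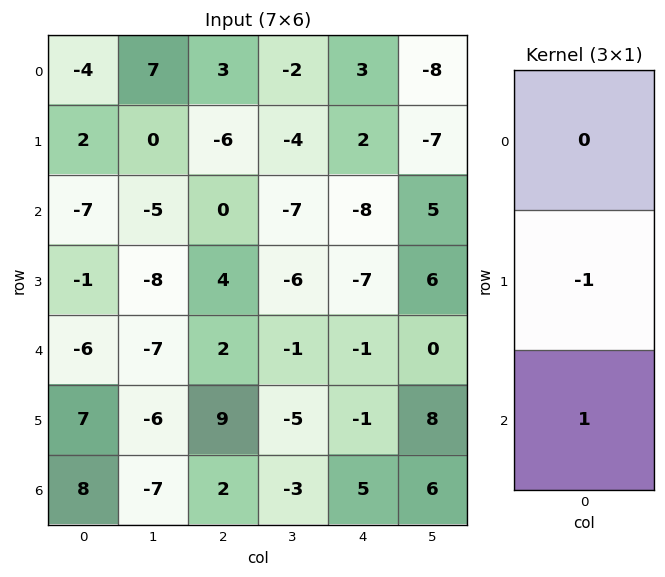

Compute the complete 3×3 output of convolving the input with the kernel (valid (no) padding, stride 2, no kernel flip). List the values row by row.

-9 6 -10
-5 -2 6
1 -7 6

Output[0,0]: The receptive field on the input at this output position is [-4 / 2 / -7]. Elementwise product with the kernel and sum: 2·-1 + -7·1.
Output[0,1]: The receptive field on the input at this output position is [3 / -6 / 0]. Elementwise product with the kernel and sum: -6·-1 + 0·1.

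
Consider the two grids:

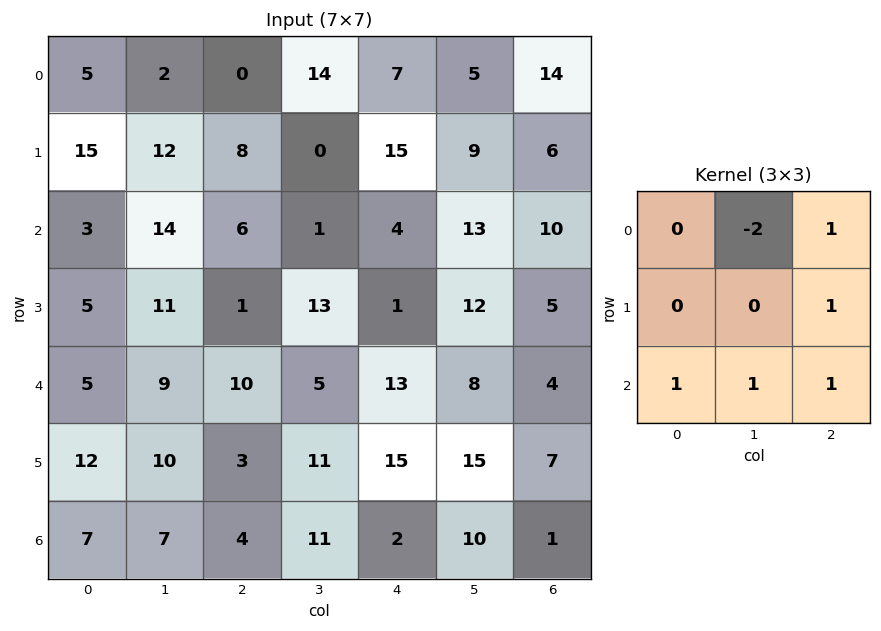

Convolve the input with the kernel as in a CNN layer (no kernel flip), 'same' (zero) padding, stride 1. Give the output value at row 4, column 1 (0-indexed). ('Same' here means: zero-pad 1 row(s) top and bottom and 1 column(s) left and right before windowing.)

14

The receptive field on the zero-padded input at this output position is [5 11 1 / 5 9 10 / 12 10 3]. Elementwise product with the kernel and sum: 11·-2 + 1·1 + 10·1 + 12·1 + 10·1 + 3·1.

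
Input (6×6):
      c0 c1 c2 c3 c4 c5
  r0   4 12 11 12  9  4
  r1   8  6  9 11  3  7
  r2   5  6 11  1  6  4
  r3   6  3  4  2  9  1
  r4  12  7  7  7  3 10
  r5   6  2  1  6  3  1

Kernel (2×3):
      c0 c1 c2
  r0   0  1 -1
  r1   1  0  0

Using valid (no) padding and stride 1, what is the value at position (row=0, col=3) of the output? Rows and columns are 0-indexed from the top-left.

16

The receptive field on the input at this output position is [12 9 4 / 11 3 7]. Elementwise product with the kernel and sum: 9·1 + 4·-1 + 11·1.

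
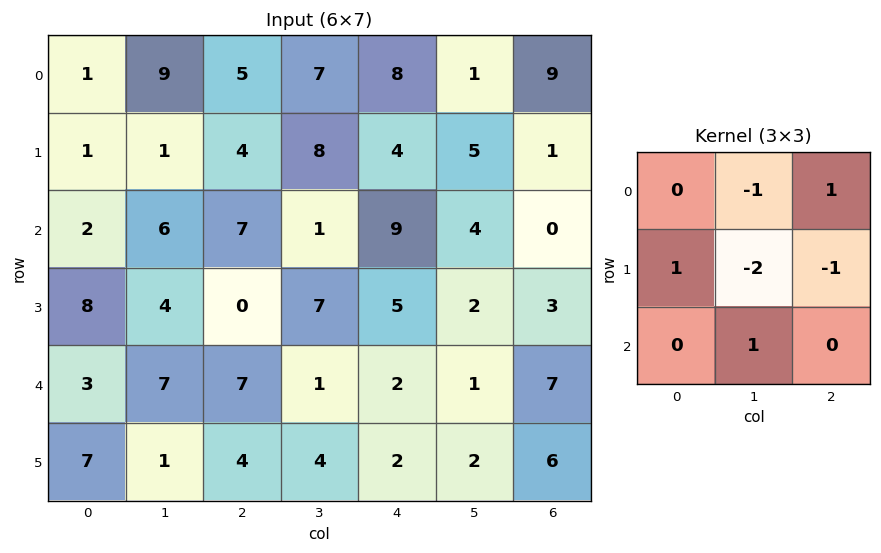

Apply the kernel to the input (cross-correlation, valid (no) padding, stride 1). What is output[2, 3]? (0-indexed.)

-8

The receptive field on the input at this output position is [1 9 4 / 7 5 2 / 1 2 1]. Elementwise product with the kernel and sum: 9·-1 + 4·1 + 7·1 + 5·-2 + 2·-1 + 2·1.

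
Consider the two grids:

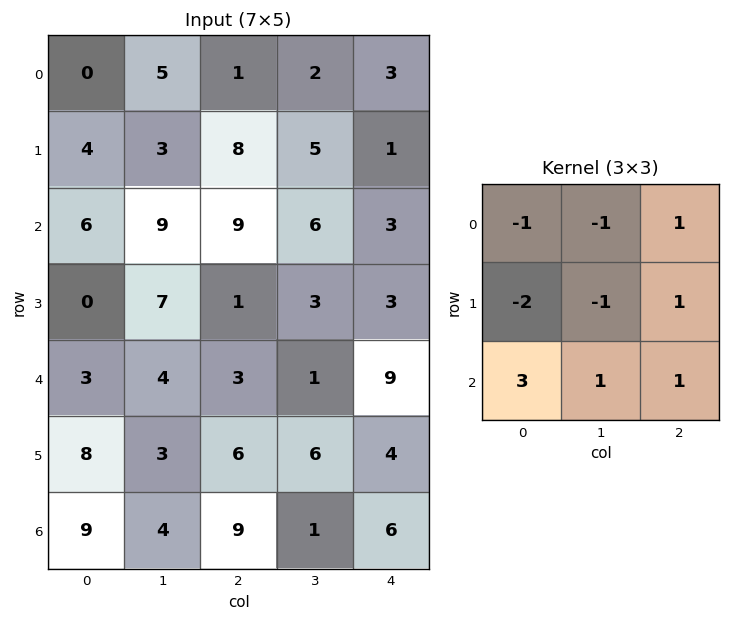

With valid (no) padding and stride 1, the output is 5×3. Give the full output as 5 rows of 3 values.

Output[0,0]: The receptive field on the input at this output position is [0 5 1 / 4 3 8 / 6 9 9]. Elementwise product with the kernel and sum: 0·-1 + 5·-1 + 1·1 + 4·-2 + 3·-1 + 8·1 + 6·3 + 9·1 + 9·1.
Output[0,1]: The receptive field on the input at this output position is [5 1 2 / 3 8 5 / 9 9 6]. Elementwise product with the kernel and sum: 5·-1 + 1·-1 + 2·1 + 3·-2 + 8·-1 + 5·1 + 9·3 + 9·1 + 6·1.

29 29 16
-3 -2 -24
4 -8 5
20 6 29
23 10 25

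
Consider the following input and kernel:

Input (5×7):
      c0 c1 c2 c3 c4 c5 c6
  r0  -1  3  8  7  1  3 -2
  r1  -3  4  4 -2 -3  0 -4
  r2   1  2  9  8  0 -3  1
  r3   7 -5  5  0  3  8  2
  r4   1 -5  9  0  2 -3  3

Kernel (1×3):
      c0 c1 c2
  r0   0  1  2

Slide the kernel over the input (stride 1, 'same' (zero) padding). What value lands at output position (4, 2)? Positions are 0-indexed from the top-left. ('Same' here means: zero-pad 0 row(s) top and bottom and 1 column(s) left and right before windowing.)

9

The receptive field on the zero-padded input at this output position is [-5 9 0]. Elementwise product with the kernel and sum: 9·1 + 0·2.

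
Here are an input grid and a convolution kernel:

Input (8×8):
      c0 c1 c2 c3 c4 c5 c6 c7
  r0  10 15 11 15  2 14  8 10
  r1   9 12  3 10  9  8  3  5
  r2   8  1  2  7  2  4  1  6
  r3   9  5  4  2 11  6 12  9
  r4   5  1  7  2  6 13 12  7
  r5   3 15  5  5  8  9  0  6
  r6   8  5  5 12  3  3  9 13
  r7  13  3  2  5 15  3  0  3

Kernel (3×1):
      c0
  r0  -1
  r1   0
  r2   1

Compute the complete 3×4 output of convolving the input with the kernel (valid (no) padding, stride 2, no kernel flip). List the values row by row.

-2 -9 0 -7
-3 5 4 11
3 -2 -3 -3

Output[0,0]: The receptive field on the input at this output position is [10 / 9 / 8]. Elementwise product with the kernel and sum: 10·-1 + 8·1.
Output[0,1]: The receptive field on the input at this output position is [11 / 3 / 2]. Elementwise product with the kernel and sum: 11·-1 + 2·1.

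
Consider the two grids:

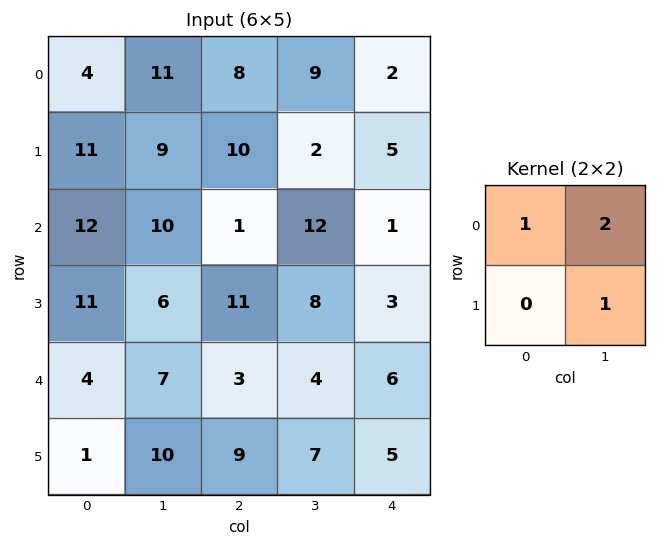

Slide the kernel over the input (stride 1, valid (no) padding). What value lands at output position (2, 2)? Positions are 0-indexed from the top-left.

The receptive field on the input at this output position is [1 12 / 11 8]. Elementwise product with the kernel and sum: 1·1 + 12·2 + 8·1.

33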